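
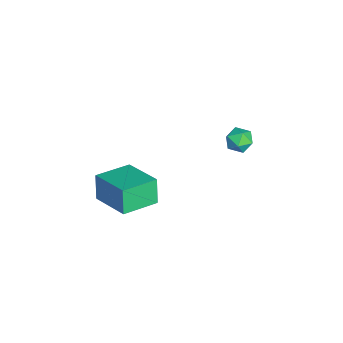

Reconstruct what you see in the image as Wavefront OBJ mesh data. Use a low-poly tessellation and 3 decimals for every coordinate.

v -2.499 2.542 -1.49
v -1.961 2.594 -0.901
v -2.719 1.306 -1.179
v -2.181 1.358 -0.59
v -2.873 1.753 -0.535
v -2.737 2.517 -0.727
v -1.943 1.383 -1.353
v -1.807 2.147 -1.545
v -1.617 1.878 -0.816
v -2.192 2.107 -0.311
v -2.488 1.793 -1.769
v -3.063 2.022 -1.264
v 2.172 -3.257 -0.21
v 1.715 -3.294 1.145
v 3.78 -1.919 0.37
v 3.322 -1.956 1.724
v 3.318 -4.784 0.136
v 2.86 -4.821 1.49
v 4.925 -3.446 0.715
v 4.468 -3.483 2.07
f 1 12 6
f 1 6 2
f 1 2 8
f 1 8 11
f 1 11 12
f 2 6 10
f 6 12 5
f 12 11 3
f 11 8 7
f 8 2 9
f 4 10 5
f 4 5 3
f 4 3 7
f 4 7 9
f 4 9 10
f 5 10 6
f 3 5 12
f 7 3 11
f 9 7 8
f 10 9 2
f 14 16 13
f 17 14 13
f 13 16 15
f 15 17 13
f 14 20 16
f 18 14 17
f 18 20 14
f 16 20 15
f 19 17 15
f 15 20 19
f 19 18 17
f 20 18 19



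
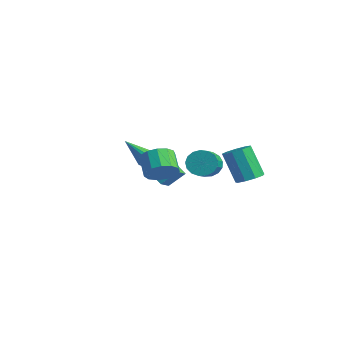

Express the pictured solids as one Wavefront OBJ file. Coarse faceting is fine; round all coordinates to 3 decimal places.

v -3.754 1.37 -1.271
v -3.365 2.093 -0.509
v -4.133 2.114 -1.783
v -3.745 2.837 -1.021
v -2.575 1.483 -1.979
v -2.187 2.206 -1.217
v -2.955 2.227 -2.491
v -2.566 2.95 -1.729
v -1.762 3.616 -0.951
v -1.319 3.575 -1.579
v 0.005 2.223 -0.558
v -0.438 2.264 0.071
v -1.177 3.857 -1.39
v 0.147 2.505 -0.368
v -1.169 4.084 -1.1
v 0.155 2.732 -0.078
v -1.297 4.204 -0.775
v 0.027 2.852 0.246
v -1.531 4.189 -0.491
v -0.207 2.837 0.53
v -1.818 4.043 -0.312
v -0.495 2.691 0.709
v -2.093 3.799 -0.28
v -0.769 2.447 0.742
v -2.291 3.513 -0.401
v -0.967 2.161 0.62
v -2.368 3.251 -0.648
v -1.045 1.899 0.373
v -2.307 3.072 -0.964
v -0.983 1.72 0.057
v -2.12 3.018 -1.278
v -0.796 1.666 -0.256
v -1.852 3.101 -1.516
v -0.528 1.749 -0.495
v -1.563 3.302 -1.625
v -0.239 1.95 -0.603
v 2.391 -2.132 1.945
v 2.902 -1.998 2.546
v 2.059 -1.613 3.176
v 1.549 -1.748 2.575
v 2.892 -1.62 2.301
v 2.049 -1.235 2.931
v 2.723 -1.404 1.943
v 1.88 -1.019 2.573
v 2.448 -1.42 1.586
v 1.606 -1.035 2.216
v 2.156 -1.662 1.343
v 1.313 -1.277 1.972
v 1.938 -2.053 1.291
v 1.096 -1.668 1.92
v 1.864 -2.469 1.446
v 1.022 -2.085 2.076
v 1.958 -2.779 1.76
v 1.115 -2.394 2.39
v 2.189 -2.883 2.133
v 1.346 -2.498 2.763
v 2.484 -2.749 2.446
v 1.642 -2.364 3.076
v 2.75 -2.419 2.6
v 1.908 -2.034 3.23
v -0.496 -0.824 1.282
v -0.004 -0.737 1.427
v -0.704 -1.896 2.638
v -0.149 -0.549 1.554
v -0.386 -0.434 1.608
v -0.653 -0.424 1.575
v -0.878 -0.521 1.463
v -1 -0.7 1.303
v -0.988 -0.912 1.138
v -0.843 -1.1 1.011
v -0.606 -1.215 0.957
v -0.339 -1.225 0.99
v -0.114 -1.127 1.102
v 0.009 -0.949 1.262
v 2.963 2.381 0.426
v 3.562 2.205 0.744
v 2.716 2.084 2.271
v 2.117 2.259 1.954
v 3.506 2.681 0.751
v 2.66 2.559 2.278
v 3.196 3.016 0.606
v 2.35 2.894 2.133
v 2.777 3.054 0.377
v 1.931 2.932 1.904
v 2.445 2.777 0.171
v 1.599 2.655 1.698
v 2.356 2.314 0.085
v 1.51 2.193 1.612
v 2.55 1.883 0.158
v 1.704 1.762 1.685
v 2.938 1.685 0.357
v 2.092 1.563 1.884
v 3.337 1.812 0.589
v 2.491 1.69 2.116
f 2 4 1
f 5 2 1
f 1 4 3
f 3 5 1
f 2 8 4
f 6 2 5
f 6 8 2
f 4 8 3
f 7 5 3
f 3 8 7
f 7 6 5
f 8 6 7
f 10 9 13
f 10 13 11
f 11 13 14
f 11 14 12
f 13 9 15
f 13 15 14
f 14 15 16
f 14 16 12
f 15 9 17
f 15 17 16
f 16 17 18
f 16 18 12
f 17 9 19
f 17 19 18
f 18 19 20
f 18 20 12
f 19 9 21
f 19 21 20
f 20 21 22
f 20 22 12
f 21 9 23
f 21 23 22
f 22 23 24
f 22 24 12
f 23 9 25
f 23 25 24
f 24 25 26
f 24 26 12
f 25 9 27
f 25 27 26
f 26 27 28
f 26 28 12
f 27 9 29
f 27 29 28
f 28 29 30
f 28 30 12
f 29 9 31
f 29 31 30
f 30 31 32
f 30 32 12
f 31 9 33
f 31 33 32
f 32 33 34
f 32 34 12
f 33 9 35
f 33 35 34
f 34 35 36
f 34 36 12
f 35 9 10
f 35 10 36
f 36 10 11
f 36 11 12
f 38 37 41
f 38 41 39
f 39 41 42
f 39 42 40
f 41 37 43
f 41 43 42
f 42 43 44
f 42 44 40
f 43 37 45
f 43 45 44
f 44 45 46
f 44 46 40
f 45 37 47
f 45 47 46
f 46 47 48
f 46 48 40
f 47 37 49
f 47 49 48
f 48 49 50
f 48 50 40
f 49 37 51
f 49 51 50
f 50 51 52
f 50 52 40
f 51 37 53
f 51 53 52
f 52 53 54
f 52 54 40
f 53 37 55
f 53 55 54
f 54 55 56
f 54 56 40
f 55 37 57
f 55 57 56
f 56 57 58
f 56 58 40
f 57 37 59
f 57 59 58
f 58 59 60
f 58 60 40
f 59 37 38
f 59 38 60
f 60 38 39
f 60 39 40
f 62 61 64
f 62 64 63
f 64 61 65
f 64 65 63
f 65 61 66
f 65 66 63
f 66 61 67
f 66 67 63
f 67 61 68
f 67 68 63
f 68 61 69
f 68 69 63
f 69 61 70
f 69 70 63
f 70 61 71
f 70 71 63
f 71 61 72
f 71 72 63
f 72 61 73
f 72 73 63
f 73 61 74
f 73 74 63
f 74 61 62
f 74 62 63
f 76 75 79
f 76 79 77
f 77 79 80
f 77 80 78
f 79 75 81
f 79 81 80
f 80 81 82
f 80 82 78
f 81 75 83
f 81 83 82
f 82 83 84
f 82 84 78
f 83 75 85
f 83 85 84
f 84 85 86
f 84 86 78
f 85 75 87
f 85 87 86
f 86 87 88
f 86 88 78
f 87 75 89
f 87 89 88
f 88 89 90
f 88 90 78
f 89 75 91
f 89 91 90
f 90 91 92
f 90 92 78
f 91 75 93
f 91 93 92
f 92 93 94
f 92 94 78
f 93 75 76
f 93 76 94
f 94 76 77
f 94 77 78



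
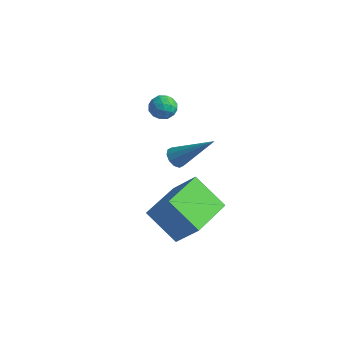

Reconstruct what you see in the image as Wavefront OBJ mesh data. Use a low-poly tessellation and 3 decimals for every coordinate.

v -1.974 1.276 0.725
v -1.523 1.684 0.521
v -1.237 0.636 1.079
v -0.786 1.044 0.875
v -1.163 1.204 1.369
v -1.619 1.599 1.15
v -1.141 0.721 0.45
v -1.597 1.116 0.231
v -1.008 1.34 0.352
v -1.021 1.639 0.919
v -1.739 0.681 0.681
v -1.752 0.98 1.248
v -1.813 1.536 0.592
v -0.947 0.784 1.008
v -1.169 0.878 1.298
v -0.903 1.118 1.178
v -1.869 1.486 0.961
v -1.604 1.726 0.842
v -1.393 1.444 1.34
v -1.156 0.594 0.758
v -0.891 0.834 0.639
v -1.857 1.202 0.422
v -1.591 1.442 0.302
v -1.367 0.876 0.26
v -1.245 1.574 0.373
v -0.812 1.198 0.581
v -1.021 1.008 0.331
v -1.289 1.24 0.202
v -1.253 1.749 0.706
v -0.82 1.373 0.914
v -1.042 1.467 1.204
v -1.309 1.7 1.076
v -0.95 1.547 0.606
v -1.94 0.947 0.686
v -1.507 0.571 0.894
v -1.451 0.62 0.524
v -1.718 0.853 0.396
v -1.948 1.122 1.019
v -1.515 0.746 1.227
v -1.471 1.08 1.398
v -1.739 1.312 1.269
v -1.81 0.773 0.994
v 0.747 -0.571 -0.202
v 1.12 -0.777 -0.501
v 2.193 0.071 1.162
v 1.074 -0.473 -0.595
v 0.903 -0.207 -0.539
v 0.672 -0.08 -0.355
v 0.47 -0.141 -0.112
v 0.374 -0.366 0.096
v 0.42 -0.67 0.19
v 0.591 -0.936 0.134
v 0.822 -1.063 -0.05
v 1.024 -1.002 -0.293
v 2.33 -4.197 -0.36
v 3.307 -4.032 0.779
v 2.008 -2.213 -0.371
v 2.986 -2.048 0.769
v 3.634 -3.992 -1.509
v 4.612 -3.827 -0.369
v 3.313 -2.008 -1.519
v 4.29 -1.843 -0.38
f 1 38 17
f 38 12 41
f 17 41 6
f 38 41 17
f 1 17 13
f 17 6 18
f 13 18 2
f 17 18 13
f 1 13 22
f 13 2 23
f 22 23 8
f 13 23 22
f 1 22 34
f 22 8 37
f 34 37 11
f 22 37 34
f 1 34 38
f 34 11 42
f 38 42 12
f 34 42 38
f 2 18 29
f 18 6 32
f 29 32 10
f 18 32 29
f 6 41 19
f 41 12 40
f 19 40 5
f 41 40 19
f 12 42 39
f 42 11 35
f 39 35 3
f 42 35 39
f 11 37 36
f 37 8 24
f 36 24 7
f 37 24 36
f 8 23 28
f 23 2 25
f 28 25 9
f 23 25 28
f 4 30 16
f 30 10 31
f 16 31 5
f 30 31 16
f 4 16 14
f 16 5 15
f 14 15 3
f 16 15 14
f 4 14 21
f 14 3 20
f 21 20 7
f 14 20 21
f 4 21 26
f 21 7 27
f 26 27 9
f 21 27 26
f 4 26 30
f 26 9 33
f 30 33 10
f 26 33 30
f 5 31 19
f 31 10 32
f 19 32 6
f 31 32 19
f 3 15 39
f 15 5 40
f 39 40 12
f 15 40 39
f 7 20 36
f 20 3 35
f 36 35 11
f 20 35 36
f 9 27 28
f 27 7 24
f 28 24 8
f 27 24 28
f 10 33 29
f 33 9 25
f 29 25 2
f 33 25 29
f 44 43 46
f 44 46 45
f 46 43 47
f 46 47 45
f 47 43 48
f 47 48 45
f 48 43 49
f 48 49 45
f 49 43 50
f 49 50 45
f 50 43 51
f 50 51 45
f 51 43 52
f 51 52 45
f 52 43 53
f 52 53 45
f 53 43 54
f 53 54 45
f 54 43 44
f 54 44 45
f 56 58 55
f 59 56 55
f 55 58 57
f 57 59 55
f 56 62 58
f 60 56 59
f 60 62 56
f 58 62 57
f 61 59 57
f 57 62 61
f 61 60 59
f 62 60 61



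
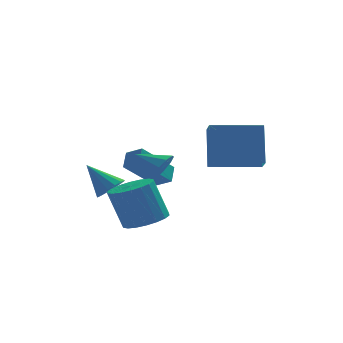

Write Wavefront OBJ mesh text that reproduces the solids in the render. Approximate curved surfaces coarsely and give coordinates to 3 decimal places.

v -2.604 -2.529 -3.943
v -1.949 -3.141 -3.627
v -2.522 -2.863 -1.901
v -3.176 -2.251 -2.217
v -1.744 -2.772 -3.619
v -2.317 -2.493 -1.893
v -1.709 -2.354 -3.675
v -2.282 -2.075 -1.949
v -1.852 -1.971 -3.784
v -2.424 -1.692 -2.058
v -2.143 -1.699 -3.924
v -2.715 -1.42 -2.198
v -2.525 -1.591 -4.069
v -3.098 -1.312 -2.343
v -2.923 -1.669 -4.188
v -3.496 -1.39 -2.462
v -3.258 -1.917 -4.259
v -3.831 -1.639 -2.533
v -3.463 -2.287 -4.267
v -4.036 -2.008 -2.541
v -3.498 -2.705 -4.211
v -4.071 -2.426 -2.485
v -3.356 -3.088 -4.102
v -3.928 -2.809 -2.376
v -3.065 -3.36 -3.962
v -3.637 -3.081 -2.236
v -2.682 -3.468 -3.817
v -3.255 -3.189 -2.091
v -2.284 -3.39 -3.698
v -2.857 -3.111 -1.972
v -2.478 1.254 -2.253
v -2.29 1.93 -1.705
v -3.079 1.724 -2.627
v -2.892 2.4 -2.08
v -1.088 1.96 -3.6
v -0.901 2.636 -3.053
v -1.69 2.43 -3.975
v -1.502 3.106 -3.427
v -3.521 2.442 -4.087
v -3.128 2.092 -3.581
v -4.459 3.058 -2.933
v -2.958 2.427 -3.622
v -2.94 2.766 -3.788
v -3.077 3.018 -4.034
v -3.333 3.116 -4.294
v -3.639 3.033 -4.499
v -3.914 2.791 -4.593
v -4.084 2.456 -4.552
v -4.103 2.117 -4.386
v -3.966 1.865 -4.14
v -3.71 1.767 -3.88
v -3.403 1.851 -3.675
v -1.886 -1.443 -1.649
v -1.48 -1.506 -0.95
v -2.894 -0.877 -1.011
v -1.364 -1.066 -1.158
v -1.447 -0.769 -1.553
v -1.698 -0.731 -1.984
v -2.02 -0.964 -2.287
v -2.292 -1.38 -2.347
v -2.408 -1.821 -2.139
v -2.325 -2.117 -1.744
v -2.075 -2.156 -1.313
v -1.752 -1.923 -1.01
v -0.12 -2.27 -1.119
v -0.025 -1.303 0.537
v -0.091 -1.356 -1.655
v 0.003 -0.388 0.001
v 1.997 -2.372 -1.181
v 2.091 -1.404 0.475
v 2.025 -1.457 -1.717
v 2.12 -0.49 -0.061
f 2 1 5
f 2 5 3
f 3 5 6
f 3 6 4
f 5 1 7
f 5 7 6
f 6 7 8
f 6 8 4
f 7 1 9
f 7 9 8
f 8 9 10
f 8 10 4
f 9 1 11
f 9 11 10
f 10 11 12
f 10 12 4
f 11 1 13
f 11 13 12
f 12 13 14
f 12 14 4
f 13 1 15
f 13 15 14
f 14 15 16
f 14 16 4
f 15 1 17
f 15 17 16
f 16 17 18
f 16 18 4
f 17 1 19
f 17 19 18
f 18 19 20
f 18 20 4
f 19 1 21
f 19 21 20
f 20 21 22
f 20 22 4
f 21 1 23
f 21 23 22
f 22 23 24
f 22 24 4
f 23 1 25
f 23 25 24
f 24 25 26
f 24 26 4
f 25 1 27
f 25 27 26
f 26 27 28
f 26 28 4
f 27 1 29
f 27 29 28
f 28 29 30
f 28 30 4
f 29 1 2
f 29 2 30
f 30 2 3
f 30 3 4
f 32 34 31
f 35 32 31
f 31 34 33
f 33 35 31
f 32 38 34
f 36 32 35
f 36 38 32
f 34 38 33
f 37 35 33
f 33 38 37
f 37 36 35
f 38 36 37
f 40 39 42
f 40 42 41
f 42 39 43
f 42 43 41
f 43 39 44
f 43 44 41
f 44 39 45
f 44 45 41
f 45 39 46
f 45 46 41
f 46 39 47
f 46 47 41
f 47 39 48
f 47 48 41
f 48 39 49
f 48 49 41
f 49 39 50
f 49 50 41
f 50 39 51
f 50 51 41
f 51 39 52
f 51 52 41
f 52 39 40
f 52 40 41
f 54 53 56
f 54 56 55
f 56 53 57
f 56 57 55
f 57 53 58
f 57 58 55
f 58 53 59
f 58 59 55
f 59 53 60
f 59 60 55
f 60 53 61
f 60 61 55
f 61 53 62
f 61 62 55
f 62 53 63
f 62 63 55
f 63 53 64
f 63 64 55
f 64 53 54
f 64 54 55
f 66 68 65
f 69 66 65
f 65 68 67
f 67 69 65
f 66 72 68
f 70 66 69
f 70 72 66
f 68 72 67
f 71 69 67
f 67 72 71
f 71 70 69
f 72 70 71



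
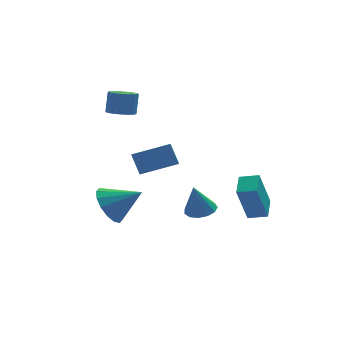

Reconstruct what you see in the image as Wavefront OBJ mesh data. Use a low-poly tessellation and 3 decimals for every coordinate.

v -2.28 -0.482 -2.686
v -1.732 -0.636 -3.58
v -0.92 -0.938 -1.774
v -1.645 -0.11 -3.448
v -1.728 0.315 -3.112
v -1.959 0.527 -2.662
v -2.276 0.469 -2.218
v -2.594 0.155 -1.9
v -2.828 -0.329 -1.792
v -2.916 -0.854 -1.924
v -2.833 -1.28 -2.26
v -2.602 -1.492 -2.71
v -2.285 -1.434 -3.154
v -1.967 -1.12 -3.472
v -1.17 2.054 1.695
v -0.504 1.888 1.628
v -0.304 2.26 2.698
v -0.97 2.426 2.765
v -0.553 2.291 1.497
v -0.353 2.663 2.567
v -0.838 2.603 1.442
v -0.638 2.975 2.512
v -1.25 2.706 1.483
v -1.05 3.078 2.553
v -1.631 2.559 1.606
v -1.431 2.931 2.675
v -1.836 2.22 1.762
v -1.636 2.592 2.832
v -1.787 1.817 1.893
v -1.587 2.189 2.963
v -1.502 1.505 1.948
v -1.302 1.877 3.018
v -1.09 1.402 1.907
v -0.89 1.774 2.977
v -0.709 1.549 1.785
v -0.509 1.921 2.854
v -1.227 -1.895 -0.067
v -1.454 -1.293 0.862
v -1.041 -1.222 -0.457
v -1.268 -0.62 0.472
v 0.448 -2.06 0.448
v 0.221 -1.458 1.377
v 0.634 -1.387 0.058
v 0.407 -0.785 0.987
v 2.06 0.275 -4.013
v 2.539 0.862 -3.873
v 1.7 0.205 -2.487
v 2.151 1.038 -3.957
v 1.735 0.972 -4.058
v 1.421 0.684 -4.145
v 1.311 0.267 -4.19
v 1.438 -0.147 -4.18
v 1.763 -0.428 -4.116
v 2.182 -0.485 -4.019
v 2.563 -0.301 -3.921
v 2.784 0.066 -3.852
v 2.775 0.499 -3.834
v 3.102 -3.633 -2.421
v 2.505 -3.905 -0.574
v 3.519 -2.568 -2.13
v 2.922 -2.84 -0.283
v 3.898 -4 -2.217
v 3.301 -4.272 -0.37
v 4.315 -2.935 -1.926
v 3.718 -3.207 -0.079
f 2 1 4
f 2 4 3
f 4 1 5
f 4 5 3
f 5 1 6
f 5 6 3
f 6 1 7
f 6 7 3
f 7 1 8
f 7 8 3
f 8 1 9
f 8 9 3
f 9 1 10
f 9 10 3
f 10 1 11
f 10 11 3
f 11 1 12
f 11 12 3
f 12 1 13
f 12 13 3
f 13 1 14
f 13 14 3
f 14 1 2
f 14 2 3
f 16 15 19
f 16 19 17
f 17 19 20
f 17 20 18
f 19 15 21
f 19 21 20
f 20 21 22
f 20 22 18
f 21 15 23
f 21 23 22
f 22 23 24
f 22 24 18
f 23 15 25
f 23 25 24
f 24 25 26
f 24 26 18
f 25 15 27
f 25 27 26
f 26 27 28
f 26 28 18
f 27 15 29
f 27 29 28
f 28 29 30
f 28 30 18
f 29 15 31
f 29 31 30
f 30 31 32
f 30 32 18
f 31 15 33
f 31 33 32
f 32 33 34
f 32 34 18
f 33 15 35
f 33 35 34
f 34 35 36
f 34 36 18
f 35 15 16
f 35 16 36
f 36 16 17
f 36 17 18
f 38 40 37
f 41 38 37
f 37 40 39
f 39 41 37
f 38 44 40
f 42 38 41
f 42 44 38
f 40 44 39
f 43 41 39
f 39 44 43
f 43 42 41
f 44 42 43
f 46 45 48
f 46 48 47
f 48 45 49
f 48 49 47
f 49 45 50
f 49 50 47
f 50 45 51
f 50 51 47
f 51 45 52
f 51 52 47
f 52 45 53
f 52 53 47
f 53 45 54
f 53 54 47
f 54 45 55
f 54 55 47
f 55 45 56
f 55 56 47
f 56 45 57
f 56 57 47
f 57 45 46
f 57 46 47
f 59 61 58
f 62 59 58
f 58 61 60
f 60 62 58
f 59 65 61
f 63 59 62
f 63 65 59
f 61 65 60
f 64 62 60
f 60 65 64
f 64 63 62
f 65 63 64



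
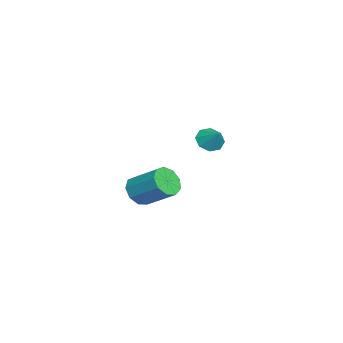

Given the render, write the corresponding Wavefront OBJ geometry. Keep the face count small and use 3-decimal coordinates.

v -3.279 0.396 -2.303
v -2.605 -0.151 -2.576
v -2.501 0.944 -1.477
v -2.632 0.441 -2.942
v -3.038 1.007 -2.934
v -3.586 1.215 -2.556
v -3.953 0.944 -2.031
v -3.926 0.352 -1.665
v -3.52 -0.214 -1.672
v -2.973 -0.422 -2.05
v 3.576 -2.708 -3.361
v 4.203 -3.354 -2.882
v 4.97 -1.719 -1.679
v 4.344 -1.072 -2.159
v 4.519 -3.088 -3.445
v 5.286 -1.453 -2.242
v 4.394 -2.645 -3.968
v 5.161 -1.01 -2.766
v 3.886 -2.23 -4.208
v 4.653 -0.595 -3.005
v 3.233 -2.039 -4.051
v 4.001 -0.404 -2.849
v 2.741 -2.161 -3.572
v 3.509 -0.526 -2.369
v 2.64 -2.538 -2.994
v 3.407 -0.903 -1.791
v 2.977 -2.995 -2.588
v 3.744 -1.36 -1.385
v 3.594 -3.317 -2.544
v 4.361 -1.682 -1.341
f 2 1 4
f 2 4 3
f 4 1 5
f 4 5 3
f 5 1 6
f 5 6 3
f 6 1 7
f 6 7 3
f 7 1 8
f 7 8 3
f 8 1 9
f 8 9 3
f 9 1 10
f 9 10 3
f 10 1 2
f 10 2 3
f 12 11 15
f 12 15 13
f 13 15 16
f 13 16 14
f 15 11 17
f 15 17 16
f 16 17 18
f 16 18 14
f 17 11 19
f 17 19 18
f 18 19 20
f 18 20 14
f 19 11 21
f 19 21 20
f 20 21 22
f 20 22 14
f 21 11 23
f 21 23 22
f 22 23 24
f 22 24 14
f 23 11 25
f 23 25 24
f 24 25 26
f 24 26 14
f 25 11 27
f 25 27 26
f 26 27 28
f 26 28 14
f 27 11 29
f 27 29 28
f 28 29 30
f 28 30 14
f 29 11 12
f 29 12 30
f 30 12 13
f 30 13 14



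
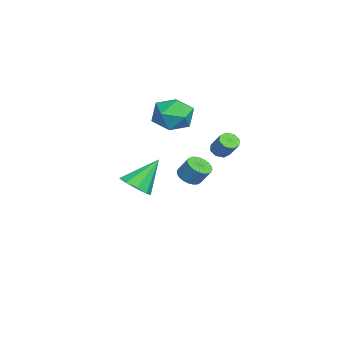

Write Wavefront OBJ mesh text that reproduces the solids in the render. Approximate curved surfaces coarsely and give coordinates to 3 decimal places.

v -2.307 0.774 2.867
v -1.566 0.585 3.776
v -3.374 -0.725 3.424
v -2.633 -0.914 4.333
v -3.329 0.049 4.324
v -2.67 0.975 3.98
v -2.27 -1.115 3.22
v -1.611 -0.189 2.876
v -1.544 -0.583 3.995
v -2.198 0.137 4.677
v -2.742 -0.277 2.523
v -3.396 0.443 3.205
v -2.661 -2.001 -1.526
v -1.939 -1.362 -1.698
v -3.319 -0.819 0.106
v -2.486 -1.188 -2.045
v -3.115 -1.396 -2.148
v -3.532 -1.886 -1.96
v -3.541 -2.431 -1.569
v -3.138 -2.774 -1.158
v -2.512 -2.756 -0.919
v -1.956 -2.385 -0.964
v -1.73 -1.834 -1.272
v -1.477 2.327 1.641
v -1.015 2.113 1.41
v -0.34 2.579 2.327
v -0.803 2.793 2.559
v -1.1 2.51 1.271
v -0.425 2.975 2.188
v -1.406 2.799 1.349
v -0.731 3.265 2.266
v -1.754 2.812 1.599
v -1.079 3.278 2.516
v -1.94 2.541 1.873
v -1.265 3.007 2.79
v -1.855 2.145 2.012
v -1.18 2.61 2.929
v -1.549 1.855 1.934
v -0.874 2.321 2.851
v -1.201 1.842 1.684
v -0.526 2.308 2.601
v 3.659 1.026 2.054
v 4.17 0.618 2.141
v 4.432 1.125 2.974
v 3.921 1.534 2.886
v 4.277 0.802 1.996
v 4.539 1.309 2.828
v 4.289 1.02 1.859
v 4.552 1.527 2.692
v 4.206 1.239 1.752
v 4.469 1.746 2.585
v 4.039 1.425 1.691
v 4.302 1.932 2.524
v 3.815 1.551 1.685
v 4.077 2.058 2.518
v 3.566 1.597 1.735
v 3.829 2.104 2.568
v 3.332 1.556 1.834
v 3.595 2.063 2.667
v 3.148 1.435 1.966
v 3.41 1.942 2.799
v 3.041 1.251 2.112
v 3.303 1.758 2.944
v 3.028 1.033 2.248
v 3.291 1.54 3.081
v 3.111 0.814 2.355
v 3.374 1.321 3.188
v 3.278 0.628 2.416
v 3.541 1.135 3.249
v 3.503 0.502 2.422
v 3.765 1.009 3.255
v 3.751 0.456 2.372
v 4.014 0.963 3.205
v 3.985 0.497 2.273
v 4.248 1.004 3.106
f 1 12 6
f 1 6 2
f 1 2 8
f 1 8 11
f 1 11 12
f 2 6 10
f 6 12 5
f 12 11 3
f 11 8 7
f 8 2 9
f 4 10 5
f 4 5 3
f 4 3 7
f 4 7 9
f 4 9 10
f 5 10 6
f 3 5 12
f 7 3 11
f 9 7 8
f 10 9 2
f 14 13 16
f 14 16 15
f 16 13 17
f 16 17 15
f 17 13 18
f 17 18 15
f 18 13 19
f 18 19 15
f 19 13 20
f 19 20 15
f 20 13 21
f 20 21 15
f 21 13 22
f 21 22 15
f 22 13 23
f 22 23 15
f 23 13 14
f 23 14 15
f 25 24 28
f 25 28 26
f 26 28 29
f 26 29 27
f 28 24 30
f 28 30 29
f 29 30 31
f 29 31 27
f 30 24 32
f 30 32 31
f 31 32 33
f 31 33 27
f 32 24 34
f 32 34 33
f 33 34 35
f 33 35 27
f 34 24 36
f 34 36 35
f 35 36 37
f 35 37 27
f 36 24 38
f 36 38 37
f 37 38 39
f 37 39 27
f 38 24 40
f 38 40 39
f 39 40 41
f 39 41 27
f 40 24 25
f 40 25 41
f 41 25 26
f 41 26 27
f 43 42 46
f 43 46 44
f 44 46 47
f 44 47 45
f 46 42 48
f 46 48 47
f 47 48 49
f 47 49 45
f 48 42 50
f 48 50 49
f 49 50 51
f 49 51 45
f 50 42 52
f 50 52 51
f 51 52 53
f 51 53 45
f 52 42 54
f 52 54 53
f 53 54 55
f 53 55 45
f 54 42 56
f 54 56 55
f 55 56 57
f 55 57 45
f 56 42 58
f 56 58 57
f 57 58 59
f 57 59 45
f 58 42 60
f 58 60 59
f 59 60 61
f 59 61 45
f 60 42 62
f 60 62 61
f 61 62 63
f 61 63 45
f 62 42 64
f 62 64 63
f 63 64 65
f 63 65 45
f 64 42 66
f 64 66 65
f 65 66 67
f 65 67 45
f 66 42 68
f 66 68 67
f 67 68 69
f 67 69 45
f 68 42 70
f 68 70 69
f 69 70 71
f 69 71 45
f 70 42 72
f 70 72 71
f 71 72 73
f 71 73 45
f 72 42 74
f 72 74 73
f 73 74 75
f 73 75 45
f 74 42 43
f 74 43 75
f 75 43 44
f 75 44 45



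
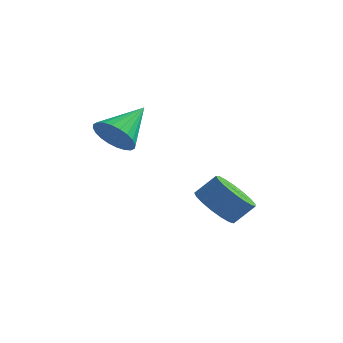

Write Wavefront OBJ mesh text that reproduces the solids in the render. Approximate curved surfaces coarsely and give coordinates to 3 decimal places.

v -0.725 -0.072 0.915
v 0.132 -0.496 1.296
v -0.355 1.672 2.025
v 0.274 -0.316 0.966
v 0.264 -0.099 0.628
v 0.103 0.123 0.334
v -0.184 0.315 0.128
v -0.553 0.448 0.042
v -0.949 0.502 0.089
v -1.31 0.469 0.261
v -1.582 0.353 0.533
v -1.724 0.173 0.863
v -1.714 -0.045 1.201
v -1.553 -0.266 1.495
v -1.266 -0.458 1.701
v -0.897 -0.591 1.787
v -0.501 -0.645 1.74
v -0.14 -0.612 1.568
v 3.321 0.767 -2.503
v 4.212 0.292 -2.913
v 4.891 0.819 -2.047
v 3.999 1.293 -1.637
v 4.184 0.747 -3.168
v 4.863 1.274 -2.302
v 3.958 1.206 -3.27
v 4.637 1.733 -2.404
v 3.586 1.564 -3.197
v 4.265 2.091 -2.331
v 3.153 1.74 -2.964
v 3.832 2.267 -2.098
v 2.759 1.693 -2.626
v 3.438 2.22 -1.76
v 2.493 1.433 -2.26
v 3.172 1.96 -1.394
v 2.417 1.021 -1.949
v 3.096 1.548 -1.083
v 2.548 0.551 -1.765
v 3.226 1.077 -0.9
v 2.855 0.13 -1.751
v 3.534 0.657 -0.885
v 3.27 -0.145 -1.908
v 3.949 0.381 -1.042
v 3.696 -0.212 -2.202
v 4.375 0.315 -1.336
v 4.036 -0.054 -2.565
v 4.715 0.473 -1.699
f 2 1 4
f 2 4 3
f 4 1 5
f 4 5 3
f 5 1 6
f 5 6 3
f 6 1 7
f 6 7 3
f 7 1 8
f 7 8 3
f 8 1 9
f 8 9 3
f 9 1 10
f 9 10 3
f 10 1 11
f 10 11 3
f 11 1 12
f 11 12 3
f 12 1 13
f 12 13 3
f 13 1 14
f 13 14 3
f 14 1 15
f 14 15 3
f 15 1 16
f 15 16 3
f 16 1 17
f 16 17 3
f 17 1 18
f 17 18 3
f 18 1 2
f 18 2 3
f 20 19 23
f 20 23 21
f 21 23 24
f 21 24 22
f 23 19 25
f 23 25 24
f 24 25 26
f 24 26 22
f 25 19 27
f 25 27 26
f 26 27 28
f 26 28 22
f 27 19 29
f 27 29 28
f 28 29 30
f 28 30 22
f 29 19 31
f 29 31 30
f 30 31 32
f 30 32 22
f 31 19 33
f 31 33 32
f 32 33 34
f 32 34 22
f 33 19 35
f 33 35 34
f 34 35 36
f 34 36 22
f 35 19 37
f 35 37 36
f 36 37 38
f 36 38 22
f 37 19 39
f 37 39 38
f 38 39 40
f 38 40 22
f 39 19 41
f 39 41 40
f 40 41 42
f 40 42 22
f 41 19 43
f 41 43 42
f 42 43 44
f 42 44 22
f 43 19 45
f 43 45 44
f 44 45 46
f 44 46 22
f 45 19 20
f 45 20 46
f 46 20 21
f 46 21 22



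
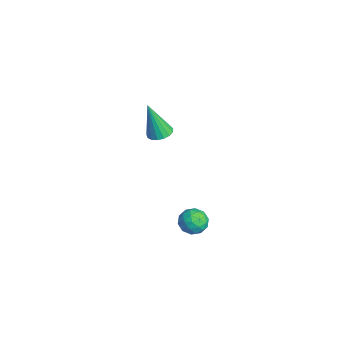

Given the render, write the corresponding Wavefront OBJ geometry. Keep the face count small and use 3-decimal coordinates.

v 3.713 -3.003 -0.909
v 4.15 -3.211 -1.519
v 2.83 -3.829 -1.261
v 3.267 -4.037 -1.871
v 3.493 -4.22 -1.149
v 4.039 -3.71 -0.932
v 2.941 -3.33 -1.848
v 3.487 -2.82 -1.631
v 3.673 -3.413 -2.099
v 4.014 -3.963 -1.667
v 2.966 -3.077 -1.113
v 3.307 -3.627 -0.681
v 4.009 -3.035 -1.183
v 2.971 -4.005 -1.597
v 3.104 -4.113 -1.173
v 3.361 -4.235 -1.531
v 3.944 -3.328 -0.838
v 4.201 -3.45 -1.196
v 3.815 -4.043 -0.979
v 2.779 -3.59 -1.584
v 3.036 -3.712 -1.942
v 3.619 -2.805 -1.249
v 3.876 -2.927 -1.607
v 3.165 -2.997 -1.801
v 3.985 -3.276 -1.883
v 3.466 -3.761 -2.089
v 3.274 -3.346 -2.076
v 3.595 -3.046 -1.948
v 4.186 -3.599 -1.629
v 3.667 -4.084 -1.835
v 3.8 -4.192 -1.411
v 4.121 -3.892 -1.284
v 3.905 -3.718 -1.97
v 3.313 -2.956 -0.945
v 2.794 -3.441 -1.151
v 2.859 -3.148 -1.496
v 3.18 -2.848 -1.369
v 3.514 -3.279 -0.691
v 2.995 -3.764 -0.897
v 3.385 -3.994 -0.832
v 3.706 -3.694 -0.704
v 3.075 -3.322 -0.81
v -3.22 -3.51 -0.226
v -2.576 -3.786 -0.24
v -3.42 -4.09 1.846
v -2.525 -3.469 -0.147
v -2.633 -3.161 -0.071
v -2.876 -2.933 -0.031
v -3.197 -2.837 -0.035
v -3.523 -2.896 -0.083
v -3.78 -3.095 -0.164
v -3.908 -3.39 -0.259
v -3.879 -3.712 -0.346
v -3.699 -3.988 -0.406
v -3.408 -4.155 -0.424
v -3.075 -4.174 -0.397
v -2.775 -4.041 -0.331
f 1 38 17
f 38 12 41
f 17 41 6
f 38 41 17
f 1 17 13
f 17 6 18
f 13 18 2
f 17 18 13
f 1 13 22
f 13 2 23
f 22 23 8
f 13 23 22
f 1 22 34
f 22 8 37
f 34 37 11
f 22 37 34
f 1 34 38
f 34 11 42
f 38 42 12
f 34 42 38
f 2 18 29
f 18 6 32
f 29 32 10
f 18 32 29
f 6 41 19
f 41 12 40
f 19 40 5
f 41 40 19
f 12 42 39
f 42 11 35
f 39 35 3
f 42 35 39
f 11 37 36
f 37 8 24
f 36 24 7
f 37 24 36
f 8 23 28
f 23 2 25
f 28 25 9
f 23 25 28
f 4 30 16
f 30 10 31
f 16 31 5
f 30 31 16
f 4 16 14
f 16 5 15
f 14 15 3
f 16 15 14
f 4 14 21
f 14 3 20
f 21 20 7
f 14 20 21
f 4 21 26
f 21 7 27
f 26 27 9
f 21 27 26
f 4 26 30
f 26 9 33
f 30 33 10
f 26 33 30
f 5 31 19
f 31 10 32
f 19 32 6
f 31 32 19
f 3 15 39
f 15 5 40
f 39 40 12
f 15 40 39
f 7 20 36
f 20 3 35
f 36 35 11
f 20 35 36
f 9 27 28
f 27 7 24
f 28 24 8
f 27 24 28
f 10 33 29
f 33 9 25
f 29 25 2
f 33 25 29
f 44 43 46
f 44 46 45
f 46 43 47
f 46 47 45
f 47 43 48
f 47 48 45
f 48 43 49
f 48 49 45
f 49 43 50
f 49 50 45
f 50 43 51
f 50 51 45
f 51 43 52
f 51 52 45
f 52 43 53
f 52 53 45
f 53 43 54
f 53 54 45
f 54 43 55
f 54 55 45
f 55 43 56
f 55 56 45
f 56 43 57
f 56 57 45
f 57 43 44
f 57 44 45



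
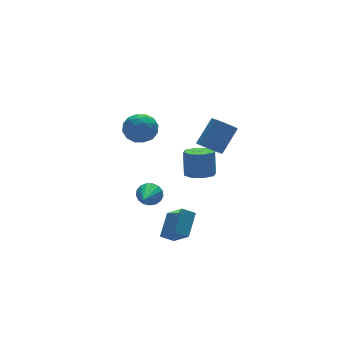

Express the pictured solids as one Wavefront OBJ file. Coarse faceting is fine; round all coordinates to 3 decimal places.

v -3.09 0.368 -5.039
v -2.926 -0.812 -4.017
v -3.729 0.63 -4.634
v -3.564 -0.55 -3.612
v -2.176 1.25 -4.168
v -2.011 0.07 -3.146
v -2.814 1.512 -3.763
v -2.65 0.332 -2.741
v -2.267 4.295 -4.223
v -1.78 4.194 -3.703
v -3.393 2.925 -3.437
v -1.988 4.438 -3.575
v -2.26 4.649 -3.596
v -2.533 4.779 -3.76
v -2.746 4.798 -4.031
v -2.849 4.702 -4.346
v -2.818 4.513 -4.632
v -2.662 4.274 -4.825
v -2.415 4.04 -4.88
v -2.135 3.865 -4.784
v -1.884 3.788 -4.56
v -1.722 3.827 -4.259
v -1.684 3.974 -3.949
v -0.951 0.58 0.985
v -0.4 0.552 0.507
v 0.703 0.931 1.758
v 0.151 0.96 2.235
v -0.516 0.911 0.501
v 0.586 1.291 1.751
v -0.749 1.182 0.624
v 0.353 1.561 1.875
v -1.036 1.291 0.844
v 0.066 1.671 2.094
v -1.301 1.211 1.101
v -0.198 1.59 2.352
v -1.471 0.961 1.328
v -0.369 1.34 2.578
v -1.503 0.609 1.462
v -0.4 0.988 2.713
v -1.386 0.249 1.469
v -0.284 0.629 2.719
v -1.153 -0.021 1.345
v -0.051 0.358 2.596
v -0.866 -0.131 1.126
v 0.236 0.249 2.376
v -0.602 -0.05 0.868
v 0.501 0.329 2.119
v -0.431 0.2 0.642
v 0.671 0.579 1.892
v -4.595 2.347 1.918
v -4.033 3.07 2.158
v -3.767 1.41 2.802
v -3.205 2.133 3.042
v -4.1 2.108 3.347
v -4.612 2.687 2.802
v -3.188 1.793 2.158
v -3.7 2.372 1.613
v -3.164 2.727 2.306
v -3.727 2.922 3.041
v -4.073 1.558 1.919
v -4.636 1.753 2.654
v -4.387 2.791 1.961
v -3.413 1.689 2.999
v -3.939 1.675 3.179
v -3.609 2.099 3.32
v -4.727 2.566 2.339
v -4.397 2.99 2.48
v -4.436 2.425 3.179
v -3.403 1.49 2.48
v -3.073 1.914 2.621
v -4.191 2.381 1.64
v -3.861 2.805 1.781
v -3.364 2.055 1.781
v -3.546 3.014 2.189
v -3.059 2.464 2.708
v -3.049 2.264 2.189
v -3.35 2.604 1.868
v -3.877 3.129 2.621
v -3.39 2.578 3.14
v -3.916 2.563 3.32
v -4.217 2.904 2.999
v -3.366 2.927 2.708
v -4.41 1.902 1.82
v -3.923 1.351 2.339
v -3.583 1.576 1.961
v -3.884 1.917 1.64
v -4.741 2.016 2.252
v -4.254 1.466 2.771
v -4.45 1.876 3.092
v -4.751 2.216 2.771
v -4.434 1.553 2.252
v -1.264 0.933 -1.029
v -0.558 1.276 -1.226
v -0.369 1.69 0.172
v -1.076 1.347 0.369
v -1.035 1.668 -1.278
v -0.846 2.083 0.12
v -1.646 1.63 -1.184
v -1.458 2.045 0.213
v -2.034 1.183 -0.999
v -1.845 1.598 0.398
v -1.971 0.59 -0.832
v -1.782 1.004 0.566
v -1.494 0.197 -0.78
v -1.305 0.612 0.618
v -0.882 0.235 -0.873
v -0.694 0.65 0.524
v -0.495 0.682 -1.058
v -0.306 1.097 0.339
f 2 4 1
f 5 2 1
f 1 4 3
f 3 5 1
f 2 8 4
f 6 2 5
f 6 8 2
f 4 8 3
f 7 5 3
f 3 8 7
f 7 6 5
f 8 6 7
f 10 9 12
f 10 12 11
f 12 9 13
f 12 13 11
f 13 9 14
f 13 14 11
f 14 9 15
f 14 15 11
f 15 9 16
f 15 16 11
f 16 9 17
f 16 17 11
f 17 9 18
f 17 18 11
f 18 9 19
f 18 19 11
f 19 9 20
f 19 20 11
f 20 9 21
f 20 21 11
f 21 9 22
f 21 22 11
f 22 9 23
f 22 23 11
f 23 9 10
f 23 10 11
f 25 24 28
f 25 28 26
f 26 28 29
f 26 29 27
f 28 24 30
f 28 30 29
f 29 30 31
f 29 31 27
f 30 24 32
f 30 32 31
f 31 32 33
f 31 33 27
f 32 24 34
f 32 34 33
f 33 34 35
f 33 35 27
f 34 24 36
f 34 36 35
f 35 36 37
f 35 37 27
f 36 24 38
f 36 38 37
f 37 38 39
f 37 39 27
f 38 24 40
f 38 40 39
f 39 40 41
f 39 41 27
f 40 24 42
f 40 42 41
f 41 42 43
f 41 43 27
f 42 24 44
f 42 44 43
f 43 44 45
f 43 45 27
f 44 24 46
f 44 46 45
f 45 46 47
f 45 47 27
f 46 24 48
f 46 48 47
f 47 48 49
f 47 49 27
f 48 24 25
f 48 25 49
f 49 25 26
f 49 26 27
f 50 87 66
f 87 61 90
f 66 90 55
f 87 90 66
f 50 66 62
f 66 55 67
f 62 67 51
f 66 67 62
f 50 62 71
f 62 51 72
f 71 72 57
f 62 72 71
f 50 71 83
f 71 57 86
f 83 86 60
f 71 86 83
f 50 83 87
f 83 60 91
f 87 91 61
f 83 91 87
f 51 67 78
f 67 55 81
f 78 81 59
f 67 81 78
f 55 90 68
f 90 61 89
f 68 89 54
f 90 89 68
f 61 91 88
f 91 60 84
f 88 84 52
f 91 84 88
f 60 86 85
f 86 57 73
f 85 73 56
f 86 73 85
f 57 72 77
f 72 51 74
f 77 74 58
f 72 74 77
f 53 79 65
f 79 59 80
f 65 80 54
f 79 80 65
f 53 65 63
f 65 54 64
f 63 64 52
f 65 64 63
f 53 63 70
f 63 52 69
f 70 69 56
f 63 69 70
f 53 70 75
f 70 56 76
f 75 76 58
f 70 76 75
f 53 75 79
f 75 58 82
f 79 82 59
f 75 82 79
f 54 80 68
f 80 59 81
f 68 81 55
f 80 81 68
f 52 64 88
f 64 54 89
f 88 89 61
f 64 89 88
f 56 69 85
f 69 52 84
f 85 84 60
f 69 84 85
f 58 76 77
f 76 56 73
f 77 73 57
f 76 73 77
f 59 82 78
f 82 58 74
f 78 74 51
f 82 74 78
f 93 92 96
f 93 96 94
f 94 96 97
f 94 97 95
f 96 92 98
f 96 98 97
f 97 98 99
f 97 99 95
f 98 92 100
f 98 100 99
f 99 100 101
f 99 101 95
f 100 92 102
f 100 102 101
f 101 102 103
f 101 103 95
f 102 92 104
f 102 104 103
f 103 104 105
f 103 105 95
f 104 92 106
f 104 106 105
f 105 106 107
f 105 107 95
f 106 92 108
f 106 108 107
f 107 108 109
f 107 109 95
f 108 92 93
f 108 93 109
f 109 93 94
f 109 94 95



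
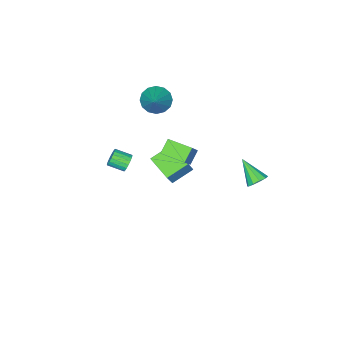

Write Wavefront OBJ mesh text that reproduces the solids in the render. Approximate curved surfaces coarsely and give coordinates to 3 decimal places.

v -0.803 -1.45 -0.47
v -1.616 -1.674 0.221
v -1.368 0.036 -0.652
v -2.18 -0.188 0.039
v 0.18 -0.912 0.861
v -0.632 -1.136 1.552
v -0.384 0.574 0.679
v -1.197 0.35 1.37
v -2.881 4.192 -0.23
v -2.629 4.618 0.28
v -2.919 2.828 0.93
v -3.067 4.639 0.29
v -3.434 4.489 0.101
v -3.59 4.226 -0.213
v -3.474 3.949 -0.534
v -3.132 3.766 -0.739
v -2.694 3.745 -0.749
v -2.327 3.895 -0.561
v -2.172 4.158 -0.246
v -2.287 4.434 0.075
v -1.641 -1.843 -4.183
v -1.881 -3.605 -3.71
v -3.039 -1.464 -3.481
v -3.279 -3.226 -3.007
v -0.981 -1.614 -2.993
v -1.221 -3.376 -2.519
v -2.379 -1.235 -2.29
v -2.619 -2.997 -1.817
v -2.779 -4.514 1.576
v -1.956 -4.899 1.135
v -1.541 -3.406 2.924
v -2.059 -4.46 0.87
v -2.355 -4.036 0.794
v -2.765 -3.74 0.927
v -3.178 -3.651 1.234
v -3.485 -3.794 1.632
v -3.603 -4.129 2.016
v -3.5 -4.568 2.281
v -3.204 -4.992 2.358
v -2.794 -5.288 2.225
v -2.38 -5.376 1.917
v -2.073 -5.234 1.519
v 1.329 -2.522 -0.54
v 1.667 -2.528 -1.06
v 2.268 -3.384 -0.66
v 1.931 -3.378 -0.14
v 1.806 -2.354 -0.898
v 2.408 -3.21 -0.498
v 1.852 -2.213 -0.666
v 2.454 -3.069 -0.265
v 1.793 -2.134 -0.408
v 2.395 -2.989 -0.007
v 1.643 -2.131 -0.176
v 2.245 -2.986 0.224
v 1.431 -2.206 -0.017
v 2.033 -3.061 0.384
v 1.198 -2.343 0.039
v 1.8 -3.199 0.439
v 0.992 -2.516 -0.02
v 1.593 -3.372 0.38
v 0.852 -2.69 -0.182
v 1.454 -3.546 0.218
v 0.806 -2.831 -0.415
v 1.408 -3.687 -0.014
v 0.865 -2.911 -0.673
v 1.467 -3.766 -0.272
v 1.015 -2.914 -0.904
v 1.617 -3.769 -0.504
v 1.227 -2.839 -1.064
v 1.829 -3.694 -0.663
v 1.46 -2.701 -1.119
v 2.062 -3.557 -0.719
f 2 4 1
f 5 2 1
f 1 4 3
f 3 5 1
f 2 8 4
f 6 2 5
f 6 8 2
f 4 8 3
f 7 5 3
f 3 8 7
f 7 6 5
f 8 6 7
f 10 9 12
f 10 12 11
f 12 9 13
f 12 13 11
f 13 9 14
f 13 14 11
f 14 9 15
f 14 15 11
f 15 9 16
f 15 16 11
f 16 9 17
f 16 17 11
f 17 9 18
f 17 18 11
f 18 9 19
f 18 19 11
f 19 9 20
f 19 20 11
f 20 9 10
f 20 10 11
f 22 24 21
f 25 22 21
f 21 24 23
f 23 25 21
f 22 28 24
f 26 22 25
f 26 28 22
f 24 28 23
f 27 25 23
f 23 28 27
f 27 26 25
f 28 26 27
f 30 29 32
f 30 32 31
f 32 29 33
f 32 33 31
f 33 29 34
f 33 34 31
f 34 29 35
f 34 35 31
f 35 29 36
f 35 36 31
f 36 29 37
f 36 37 31
f 37 29 38
f 37 38 31
f 38 29 39
f 38 39 31
f 39 29 40
f 39 40 31
f 40 29 41
f 40 41 31
f 41 29 42
f 41 42 31
f 42 29 30
f 42 30 31
f 44 43 47
f 44 47 45
f 45 47 48
f 45 48 46
f 47 43 49
f 47 49 48
f 48 49 50
f 48 50 46
f 49 43 51
f 49 51 50
f 50 51 52
f 50 52 46
f 51 43 53
f 51 53 52
f 52 53 54
f 52 54 46
f 53 43 55
f 53 55 54
f 54 55 56
f 54 56 46
f 55 43 57
f 55 57 56
f 56 57 58
f 56 58 46
f 57 43 59
f 57 59 58
f 58 59 60
f 58 60 46
f 59 43 61
f 59 61 60
f 60 61 62
f 60 62 46
f 61 43 63
f 61 63 62
f 62 63 64
f 62 64 46
f 63 43 65
f 63 65 64
f 64 65 66
f 64 66 46
f 65 43 67
f 65 67 66
f 66 67 68
f 66 68 46
f 67 43 69
f 67 69 68
f 68 69 70
f 68 70 46
f 69 43 71
f 69 71 70
f 70 71 72
f 70 72 46
f 71 43 44
f 71 44 72
f 72 44 45
f 72 45 46



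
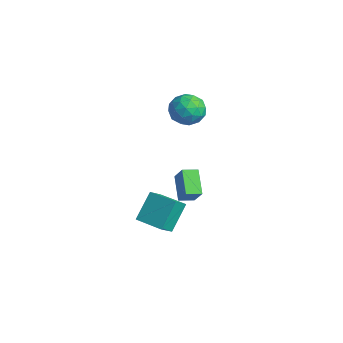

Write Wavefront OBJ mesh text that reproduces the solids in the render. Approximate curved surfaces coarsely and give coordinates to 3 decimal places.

v 0.148 1.639 -2.211
v -1.193 2.089 -1.181
v 0.324 2.567 -2.386
v -1.017 3.016 -1.356
v 0.997 1.684 -1.124
v -0.344 2.133 -0.094
v 1.173 2.611 -1.299
v -0.168 3.061 -0.269
v -3.406 3.696 3.102
v -2.675 4.523 3.446
v -2.025 2.437 3.194
v -1.294 3.264 3.538
v -2.143 2.914 4.24
v -2.997 3.692 4.184
v -1.703 3.268 2.456
v -2.557 4.046 2.4
v -1.623 4.259 3.047
v -1.894 4.04 4.15
v -2.806 2.92 2.49
v -3.077 2.701 3.593
v -3.162 4.22 3.266
v -1.538 2.74 3.374
v -2.037 2.534 3.787
v -1.607 3.021 3.989
v -3.351 3.732 3.7
v -2.921 4.218 3.902
v -2.608 3.272 4.369
v -1.779 2.742 2.738
v -1.349 3.228 2.94
v -3.093 3.939 2.651
v -2.663 4.426 2.853
v -2.092 3.688 2.271
v -2.114 4.551 3.234
v -1.301 3.811 3.287
v -1.542 3.813 2.652
v -2.044 4.27 2.619
v -2.273 4.422 3.882
v -1.461 3.682 3.936
v -1.96 3.477 4.349
v -2.462 3.934 4.316
v -1.655 4.267 3.647
v -3.239 3.278 2.704
v -2.427 2.538 2.758
v -2.238 3.026 2.324
v -2.74 3.483 2.291
v -3.399 3.149 3.353
v -2.586 2.409 3.406
v -2.656 2.69 4.021
v -3.158 3.147 3.988
v -3.045 2.693 2.993
v -1.847 0.632 -5.032
v -1.407 -0.259 -4.225
v -2.393 1.81 -3.433
v -1.953 0.918 -2.626
v -0.207 1.422 -5.054
v 0.233 0.53 -4.247
v -0.753 2.599 -3.455
v -0.313 1.708 -2.648
f 2 4 1
f 5 2 1
f 1 4 3
f 3 5 1
f 2 8 4
f 6 2 5
f 6 8 2
f 4 8 3
f 7 5 3
f 3 8 7
f 7 6 5
f 8 6 7
f 9 46 25
f 46 20 49
f 25 49 14
f 46 49 25
f 9 25 21
f 25 14 26
f 21 26 10
f 25 26 21
f 9 21 30
f 21 10 31
f 30 31 16
f 21 31 30
f 9 30 42
f 30 16 45
f 42 45 19
f 30 45 42
f 9 42 46
f 42 19 50
f 46 50 20
f 42 50 46
f 10 26 37
f 26 14 40
f 37 40 18
f 26 40 37
f 14 49 27
f 49 20 48
f 27 48 13
f 49 48 27
f 20 50 47
f 50 19 43
f 47 43 11
f 50 43 47
f 19 45 44
f 45 16 32
f 44 32 15
f 45 32 44
f 16 31 36
f 31 10 33
f 36 33 17
f 31 33 36
f 12 38 24
f 38 18 39
f 24 39 13
f 38 39 24
f 12 24 22
f 24 13 23
f 22 23 11
f 24 23 22
f 12 22 29
f 22 11 28
f 29 28 15
f 22 28 29
f 12 29 34
f 29 15 35
f 34 35 17
f 29 35 34
f 12 34 38
f 34 17 41
f 38 41 18
f 34 41 38
f 13 39 27
f 39 18 40
f 27 40 14
f 39 40 27
f 11 23 47
f 23 13 48
f 47 48 20
f 23 48 47
f 15 28 44
f 28 11 43
f 44 43 19
f 28 43 44
f 17 35 36
f 35 15 32
f 36 32 16
f 35 32 36
f 18 41 37
f 41 17 33
f 37 33 10
f 41 33 37
f 52 54 51
f 55 52 51
f 51 54 53
f 53 55 51
f 52 58 54
f 56 52 55
f 56 58 52
f 54 58 53
f 57 55 53
f 53 58 57
f 57 56 55
f 58 56 57



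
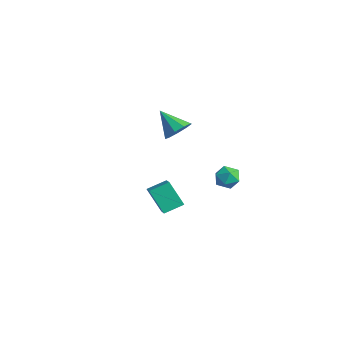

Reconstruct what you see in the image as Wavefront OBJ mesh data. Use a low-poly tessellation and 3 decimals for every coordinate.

v 2.083 -1.269 -1.765
v 2.295 -0.932 -2.281
v 3.005 -1.108 -1.279
v 3.217 -0.771 -1.795
v 2.746 -0.526 -1.418
v 2.175 -0.626 -1.718
v 3.125 -1.414 -1.842
v 2.554 -1.514 -2.142
v 2.939 -1.022 -2.329
v 2.705 -0.473 -2.066
v 2.595 -1.567 -1.494
v 2.361 -1.018 -1.231
v -3.156 -0.172 -2.135
v -2.86 0.293 -1.611
v -4.184 -0.588 -1.185
v -3.22 0.544 -1.89
v -3.549 0.461 -2.284
v -3.694 0.081 -2.607
v -3.588 -0.417 -2.71
v -3.279 -0.801 -2.543
v -2.912 -0.89 -2.185
v -2.66 -0.644 -1.804
v -2.639 -0.177 -1.577
v 1.172 -3.435 -4.016
v 0.436 -3.755 -2.918
v 1.327 -2.539 -3.65
v 0.591 -2.859 -2.552
v 2.089 -3.801 -3.508
v 1.353 -4.121 -2.41
v 2.244 -2.905 -3.142
v 1.508 -3.225 -2.044
f 1 12 6
f 1 6 2
f 1 2 8
f 1 8 11
f 1 11 12
f 2 6 10
f 6 12 5
f 12 11 3
f 11 8 7
f 8 2 9
f 4 10 5
f 4 5 3
f 4 3 7
f 4 7 9
f 4 9 10
f 5 10 6
f 3 5 12
f 7 3 11
f 9 7 8
f 10 9 2
f 14 13 16
f 14 16 15
f 16 13 17
f 16 17 15
f 17 13 18
f 17 18 15
f 18 13 19
f 18 19 15
f 19 13 20
f 19 20 15
f 20 13 21
f 20 21 15
f 21 13 22
f 21 22 15
f 22 13 23
f 22 23 15
f 23 13 14
f 23 14 15
f 25 27 24
f 28 25 24
f 24 27 26
f 26 28 24
f 25 31 27
f 29 25 28
f 29 31 25
f 27 31 26
f 30 28 26
f 26 31 30
f 30 29 28
f 31 29 30



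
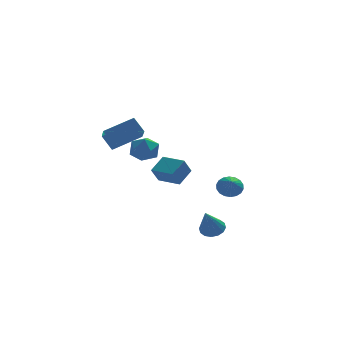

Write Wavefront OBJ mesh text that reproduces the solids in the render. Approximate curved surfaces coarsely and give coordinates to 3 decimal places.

v 0.529 0.319 -1.392
v 0.044 -0.055 -0.419
v -0.497 1.466 -1.461
v -0.981 1.091 -0.488
v 1.341 1.089 -0.692
v 0.857 0.714 0.281
v 0.316 2.235 -0.761
v -0.169 1.861 0.212
v -2.376 -0.884 2.638
v -1.943 -0.393 1.955
v -1.517 -2.107 2.305
v -1.084 -1.616 1.622
v -0.936 -1.393 2.53
v -1.468 -0.638 2.736
v -1.992 -1.862 1.524
v -2.524 -1.107 1.73
v -1.706 -0.998 1.266
v -1.054 -0.708 1.888
v -2.406 -1.792 2.372
v -1.754 -1.502 2.994
v 3.903 2.575 -2.774
v 4.672 2.374 -2.93
v 3.837 1.745 -2.026
v 4.704 2.613 -2.661
v 4.578 2.844 -2.416
v 4.318 3.023 -2.241
v 3.975 3.112 -2.172
v 3.619 3.095 -2.222
v 3.319 2.976 -2.382
v 3.134 2.777 -2.619
v 3.102 2.538 -2.887
v 3.228 2.306 -3.133
v 3.489 2.128 -3.307
v 3.831 2.039 -3.376
v 4.187 2.055 -3.326
v 4.488 2.175 -3.167
v 2.103 -1.344 -4.243
v 2.619 -0.942 -3.837
v 1.517 -2.216 -2.637
v 2.289 -0.718 -3.835
v 1.909 -0.661 -3.943
v 1.582 -0.788 -4.131
v 1.393 -1.063 -4.35
v 1.395 -1.414 -4.539
v 1.587 -1.746 -4.65
v 1.917 -1.97 -4.651
v 2.296 -2.026 -4.544
v 2.624 -1.899 -4.355
v 2.812 -1.624 -4.137
v 2.81 -1.273 -3.947
v -4.02 -0.811 3.101
v -4.13 -2.267 4.046
v -2.287 -0.456 3.847
v -2.397 -1.913 4.793
v -3.543 -1.387 2.267
v -3.653 -2.844 3.213
v -1.81 -1.033 3.014
v -1.92 -2.489 3.959
f 2 4 1
f 5 2 1
f 1 4 3
f 3 5 1
f 2 8 4
f 6 2 5
f 6 8 2
f 4 8 3
f 7 5 3
f 3 8 7
f 7 6 5
f 8 6 7
f 9 20 14
f 9 14 10
f 9 10 16
f 9 16 19
f 9 19 20
f 10 14 18
f 14 20 13
f 20 19 11
f 19 16 15
f 16 10 17
f 12 18 13
f 12 13 11
f 12 11 15
f 12 15 17
f 12 17 18
f 13 18 14
f 11 13 20
f 15 11 19
f 17 15 16
f 18 17 10
f 22 21 24
f 22 24 23
f 24 21 25
f 24 25 23
f 25 21 26
f 25 26 23
f 26 21 27
f 26 27 23
f 27 21 28
f 27 28 23
f 28 21 29
f 28 29 23
f 29 21 30
f 29 30 23
f 30 21 31
f 30 31 23
f 31 21 32
f 31 32 23
f 32 21 33
f 32 33 23
f 33 21 34
f 33 34 23
f 34 21 35
f 34 35 23
f 35 21 36
f 35 36 23
f 36 21 22
f 36 22 23
f 38 37 40
f 38 40 39
f 40 37 41
f 40 41 39
f 41 37 42
f 41 42 39
f 42 37 43
f 42 43 39
f 43 37 44
f 43 44 39
f 44 37 45
f 44 45 39
f 45 37 46
f 45 46 39
f 46 37 47
f 46 47 39
f 47 37 48
f 47 48 39
f 48 37 49
f 48 49 39
f 49 37 50
f 49 50 39
f 50 37 38
f 50 38 39
f 52 54 51
f 55 52 51
f 51 54 53
f 53 55 51
f 52 58 54
f 56 52 55
f 56 58 52
f 54 58 53
f 57 55 53
f 53 58 57
f 57 56 55
f 58 56 57



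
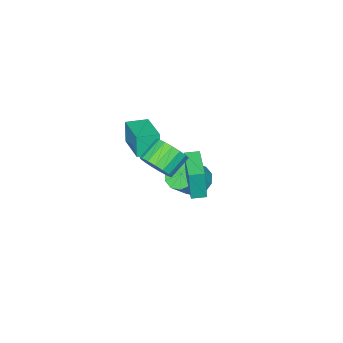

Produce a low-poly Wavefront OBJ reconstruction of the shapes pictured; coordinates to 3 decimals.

v 1.436 2.768 1.941
v 1.91 3.248 2.652
v 0.758 3.232 3.43
v 0.284 2.752 2.719
v 1.727 3.59 2.388
v 0.575 3.574 3.166
v 1.477 3.744 2.022
v 0.325 3.728 2.8
v 1.218 3.674 1.637
v 0.067 3.658 2.415
v 1.009 3.397 1.322
v -0.143 3.381 2.1
v 0.898 2.975 1.149
v -0.254 2.959 1.926
v 0.91 2.506 1.157
v -0.242 2.491 1.935
v 1.042 2.097 1.344
v -0.11 2.082 2.122
v 1.265 1.842 1.669
v 0.113 1.826 2.447
v 1.527 1.799 2.056
v 0.375 1.783 2.834
v 1.768 1.978 2.416
v 0.616 1.962 3.194
v 1.933 2.337 2.668
v 0.781 2.322 3.446
v 1.984 2.796 2.753
v 0.832 2.78 3.531
v -1.409 -0.78 0.51
v -1.577 -0.983 1.823
v -0.444 1.107 0.926
v -0.612 0.904 2.239
v -0.328 -1.344 0.561
v -0.496 -1.547 1.874
v 0.637 0.543 0.977
v 0.469 0.34 2.29
v -4.367 -0.276 -4.324
v -3.643 -0.288 -5.028
v -2.528 -0.315 -3.88
v -3.253 -0.304 -3.176
v -3.769 0.308 -4.891
v -2.655 0.28 -3.743
v -4.124 0.68 -4.537
v -3.009 0.653 -3.39
v -4.572 0.688 -4.102
v -3.457 0.66 -2.955
v -4.941 0.327 -3.752
v -3.827 0.299 -2.604
v -5.092 -0.265 -3.62
v -3.977 -0.292 -2.472
v -4.965 -0.86 -3.757
v -3.851 -0.888 -2.609
v -4.611 -1.233 -4.11
v -3.496 -1.26 -2.963
v -4.163 -1.24 -4.545
v -3.048 -1.268 -3.398
v -3.793 -0.879 -4.896
v -2.679 -0.907 -3.748
v -2.682 0.686 -2.369
v -2.572 0.624 -0.483
v -3.329 1.186 -2.315
v -3.219 1.125 -0.429
v -1.361 2.395 -2.391
v -1.251 2.334 -0.505
v -2.008 2.896 -2.337
v -1.898 2.834 -0.451
f 2 1 5
f 2 5 3
f 3 5 6
f 3 6 4
f 5 1 7
f 5 7 6
f 6 7 8
f 6 8 4
f 7 1 9
f 7 9 8
f 8 9 10
f 8 10 4
f 9 1 11
f 9 11 10
f 10 11 12
f 10 12 4
f 11 1 13
f 11 13 12
f 12 13 14
f 12 14 4
f 13 1 15
f 13 15 14
f 14 15 16
f 14 16 4
f 15 1 17
f 15 17 16
f 16 17 18
f 16 18 4
f 17 1 19
f 17 19 18
f 18 19 20
f 18 20 4
f 19 1 21
f 19 21 20
f 20 21 22
f 20 22 4
f 21 1 23
f 21 23 22
f 22 23 24
f 22 24 4
f 23 1 25
f 23 25 24
f 24 25 26
f 24 26 4
f 25 1 27
f 25 27 26
f 26 27 28
f 26 28 4
f 27 1 2
f 27 2 28
f 28 2 3
f 28 3 4
f 30 32 29
f 33 30 29
f 29 32 31
f 31 33 29
f 30 36 32
f 34 30 33
f 34 36 30
f 32 36 31
f 35 33 31
f 31 36 35
f 35 34 33
f 36 34 35
f 38 37 41
f 38 41 39
f 39 41 42
f 39 42 40
f 41 37 43
f 41 43 42
f 42 43 44
f 42 44 40
f 43 37 45
f 43 45 44
f 44 45 46
f 44 46 40
f 45 37 47
f 45 47 46
f 46 47 48
f 46 48 40
f 47 37 49
f 47 49 48
f 48 49 50
f 48 50 40
f 49 37 51
f 49 51 50
f 50 51 52
f 50 52 40
f 51 37 53
f 51 53 52
f 52 53 54
f 52 54 40
f 53 37 55
f 53 55 54
f 54 55 56
f 54 56 40
f 55 37 57
f 55 57 56
f 56 57 58
f 56 58 40
f 57 37 38
f 57 38 58
f 58 38 39
f 58 39 40
f 60 62 59
f 63 60 59
f 59 62 61
f 61 63 59
f 60 66 62
f 64 60 63
f 64 66 60
f 62 66 61
f 65 63 61
f 61 66 65
f 65 64 63
f 66 64 65



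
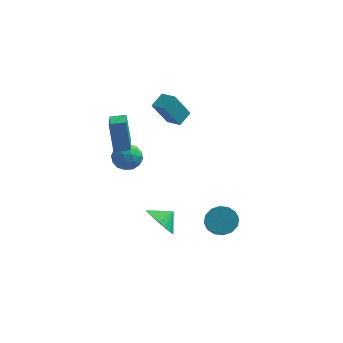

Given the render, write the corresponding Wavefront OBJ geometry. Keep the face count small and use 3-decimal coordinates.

v -2.945 3.54 0.469
v -2.136 3.144 0.259
v -3.644 2.616 -0.479
v -2.835 2.22 -0.689
v -3.204 2.1 0.151
v -2.771 2.671 0.737
v -3.009 3.089 -0.957
v -2.576 3.66 -0.371
v -2.175 2.865 -0.623
v -2.296 2.254 0.062
v -3.484 3.506 -0.282
v -3.605 2.895 0.403
v -2.479 3.423 0.447
v -3.301 2.337 -0.667
v -3.518 2.266 -0.173
v -3.042 2.034 -0.297
v -2.853 3.145 0.728
v -2.377 2.913 0.604
v -3.005 2.299 0.541
v -3.403 2.847 -0.824
v -2.927 2.615 -0.948
v -2.738 3.726 0.077
v -2.262 3.494 -0.047
v -2.775 3.461 -0.761
v -2.026 3.026 -0.195
v -2.437 2.483 -0.752
v -2.539 2.994 -0.909
v -2.285 3.33 -0.565
v -2.097 2.667 0.207
v -2.508 2.124 -0.35
v -2.725 2.054 0.144
v -2.471 2.39 0.488
v -2.12 2.503 -0.311
v -3.272 3.636 0.13
v -3.683 3.093 -0.427
v -3.309 3.37 -0.708
v -3.055 3.706 -0.364
v -3.343 3.277 0.532
v -3.754 2.734 -0.025
v -3.495 2.43 0.345
v -3.241 2.766 0.689
v -3.66 3.257 0.091
v -0.803 3.001 4.107
v -0.428 3.839 4.573
v -1.634 3.494 3.888
v -1.259 4.332 4.354
v -0.061 3.548 2.526
v 0.314 4.386 2.992
v -0.892 4.041 2.307
v -0.517 4.879 2.773
v -0.572 0.797 -3.604
v -0.011 1.081 -4.494
v 0.072 1.363 -3.016
v -0.346 1.43 -4.462
v -0.727 1.654 -4.26
v -1.076 1.707 -3.928
v -1.326 1.581 -3.532
v -1.427 1.299 -3.15
v -1.358 0.918 -2.858
v -1.134 0.512 -2.714
v -0.798 0.164 -2.746
v -0.418 -0.06 -2.948
v -0.068 -0.114 -3.28
v 0.182 0.013 -3.676
v 0.282 0.295 -4.058
v 0.214 0.676 -4.349
v 2.657 1.599 -3.559
v 3.542 1.565 -3.841
v 3.789 0.546 -2.943
v 2.903 0.581 -2.661
v 3.539 1.883 -3.48
v 3.785 0.864 -2.581
v 3.299 2.125 -3.139
v 3.546 1.106 -2.241
v 2.887 2.226 -2.912
v 3.134 1.207 -2.014
v 2.414 2.159 -2.857
v 2.66 1.141 -1.959
v 2.005 1.942 -2.991
v 2.251 0.924 -2.093
v 1.771 1.634 -3.277
v 2.018 0.615 -2.379
v 1.775 1.316 -3.639
v 2.021 0.297 -2.74
v 2.014 1.074 -3.979
v 2.261 0.055 -3.081
v 2.426 0.973 -4.206
v 2.673 -0.046 -3.308
v 2.9 1.039 -4.261
v 3.146 0.021 -3.363
v 3.309 1.256 -4.127
v 3.555 0.238 -3.229
v -2.729 -0.466 2.713
v -3.117 0.093 4.434
v -3.18 1.375 2.015
v -3.568 1.934 3.735
v -1.872 -0.214 2.825
v -2.26 0.345 4.545
v -2.323 1.627 2.126
v -2.711 2.186 3.847
f 1 38 17
f 38 12 41
f 17 41 6
f 38 41 17
f 1 17 13
f 17 6 18
f 13 18 2
f 17 18 13
f 1 13 22
f 13 2 23
f 22 23 8
f 13 23 22
f 1 22 34
f 22 8 37
f 34 37 11
f 22 37 34
f 1 34 38
f 34 11 42
f 38 42 12
f 34 42 38
f 2 18 29
f 18 6 32
f 29 32 10
f 18 32 29
f 6 41 19
f 41 12 40
f 19 40 5
f 41 40 19
f 12 42 39
f 42 11 35
f 39 35 3
f 42 35 39
f 11 37 36
f 37 8 24
f 36 24 7
f 37 24 36
f 8 23 28
f 23 2 25
f 28 25 9
f 23 25 28
f 4 30 16
f 30 10 31
f 16 31 5
f 30 31 16
f 4 16 14
f 16 5 15
f 14 15 3
f 16 15 14
f 4 14 21
f 14 3 20
f 21 20 7
f 14 20 21
f 4 21 26
f 21 7 27
f 26 27 9
f 21 27 26
f 4 26 30
f 26 9 33
f 30 33 10
f 26 33 30
f 5 31 19
f 31 10 32
f 19 32 6
f 31 32 19
f 3 15 39
f 15 5 40
f 39 40 12
f 15 40 39
f 7 20 36
f 20 3 35
f 36 35 11
f 20 35 36
f 9 27 28
f 27 7 24
f 28 24 8
f 27 24 28
f 10 33 29
f 33 9 25
f 29 25 2
f 33 25 29
f 44 46 43
f 47 44 43
f 43 46 45
f 45 47 43
f 44 50 46
f 48 44 47
f 48 50 44
f 46 50 45
f 49 47 45
f 45 50 49
f 49 48 47
f 50 48 49
f 52 51 54
f 52 54 53
f 54 51 55
f 54 55 53
f 55 51 56
f 55 56 53
f 56 51 57
f 56 57 53
f 57 51 58
f 57 58 53
f 58 51 59
f 58 59 53
f 59 51 60
f 59 60 53
f 60 51 61
f 60 61 53
f 61 51 62
f 61 62 53
f 62 51 63
f 62 63 53
f 63 51 64
f 63 64 53
f 64 51 65
f 64 65 53
f 65 51 66
f 65 66 53
f 66 51 52
f 66 52 53
f 68 67 71
f 68 71 69
f 69 71 72
f 69 72 70
f 71 67 73
f 71 73 72
f 72 73 74
f 72 74 70
f 73 67 75
f 73 75 74
f 74 75 76
f 74 76 70
f 75 67 77
f 75 77 76
f 76 77 78
f 76 78 70
f 77 67 79
f 77 79 78
f 78 79 80
f 78 80 70
f 79 67 81
f 79 81 80
f 80 81 82
f 80 82 70
f 81 67 83
f 81 83 82
f 82 83 84
f 82 84 70
f 83 67 85
f 83 85 84
f 84 85 86
f 84 86 70
f 85 67 87
f 85 87 86
f 86 87 88
f 86 88 70
f 87 67 89
f 87 89 88
f 88 89 90
f 88 90 70
f 89 67 91
f 89 91 90
f 90 91 92
f 90 92 70
f 91 67 68
f 91 68 92
f 92 68 69
f 92 69 70
f 94 96 93
f 97 94 93
f 93 96 95
f 95 97 93
f 94 100 96
f 98 94 97
f 98 100 94
f 96 100 95
f 99 97 95
f 95 100 99
f 99 98 97
f 100 98 99



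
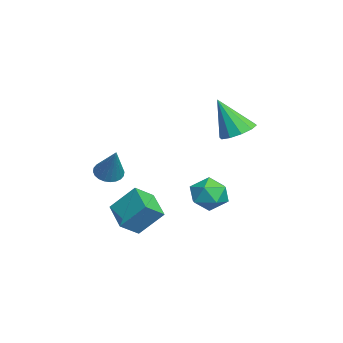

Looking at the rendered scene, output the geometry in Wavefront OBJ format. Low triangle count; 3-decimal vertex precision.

v 0.552 4.125 3.193
v 1.21 4.19 3.305
v 0.388 3.455 4.547
v 1.021 4.529 3.45
v 0.654 4.714 3.497
v 0.247 4.674 3.428
v -0.042 4.424 3.269
v -0.105 4.061 3.081
v 0.083 3.722 2.936
v 0.451 3.537 2.889
v 0.857 3.577 2.958
v 1.147 3.826 3.117
v 1.075 3.703 0.913
v 1.479 3.389 0.384
v 0.161 2.991 0.636
v 0.565 2.677 0.107
v 0.734 2.566 0.815
v 1.299 3.005 0.986
v 0.341 3.375 0.034
v 0.906 3.814 0.205
v 1.026 3.186 -0.159
v 1.269 2.686 0.324
v 0.371 3.694 0.696
v 0.614 3.194 1.179
v 3.058 0.563 0.582
v 3.17 1.345 1.431
v 4.052 0.871 0.168
v 4.164 1.653 1.018
v 3.436 -0.013 1.062
v 3.548 0.769 1.912
v 4.43 0.295 0.649
v 4.542 1.077 1.498
v -0.084 -0.046 1.197
v 0.34 0.001 0.9
v 0.704 0.206 2.363
v 0.273 0.192 0.904
v 0.152 0.347 0.952
v -0.006 0.443 1.038
v -0.175 0.464 1.148
v -0.33 0.407 1.265
v -0.448 0.281 1.372
v -0.511 0.106 1.453
v -0.509 -0.093 1.494
v -0.442 -0.284 1.49
v -0.32 -0.44 1.442
v -0.163 -0.535 1.356
v 0.006 -0.556 1.246
v 0.162 -0.499 1.129
v 0.28 -0.373 1.022
v 0.342 -0.198 0.941
f 2 1 4
f 2 4 3
f 4 1 5
f 4 5 3
f 5 1 6
f 5 6 3
f 6 1 7
f 6 7 3
f 7 1 8
f 7 8 3
f 8 1 9
f 8 9 3
f 9 1 10
f 9 10 3
f 10 1 11
f 10 11 3
f 11 1 12
f 11 12 3
f 12 1 2
f 12 2 3
f 13 24 18
f 13 18 14
f 13 14 20
f 13 20 23
f 13 23 24
f 14 18 22
f 18 24 17
f 24 23 15
f 23 20 19
f 20 14 21
f 16 22 17
f 16 17 15
f 16 15 19
f 16 19 21
f 16 21 22
f 17 22 18
f 15 17 24
f 19 15 23
f 21 19 20
f 22 21 14
f 26 28 25
f 29 26 25
f 25 28 27
f 27 29 25
f 26 32 28
f 30 26 29
f 30 32 26
f 28 32 27
f 31 29 27
f 27 32 31
f 31 30 29
f 32 30 31
f 34 33 36
f 34 36 35
f 36 33 37
f 36 37 35
f 37 33 38
f 37 38 35
f 38 33 39
f 38 39 35
f 39 33 40
f 39 40 35
f 40 33 41
f 40 41 35
f 41 33 42
f 41 42 35
f 42 33 43
f 42 43 35
f 43 33 44
f 43 44 35
f 44 33 45
f 44 45 35
f 45 33 46
f 45 46 35
f 46 33 47
f 46 47 35
f 47 33 48
f 47 48 35
f 48 33 49
f 48 49 35
f 49 33 50
f 49 50 35
f 50 33 34
f 50 34 35



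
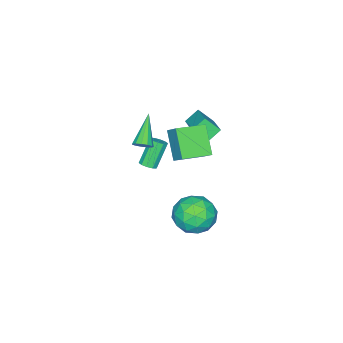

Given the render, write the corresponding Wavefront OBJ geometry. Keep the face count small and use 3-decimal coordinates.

v -0.67 -1.958 0.246
v -0.314 -2.359 0.44
v -2.09 -2.582 1.554
v -0.263 -2.098 0.62
v -0.341 -1.793 0.681
v -0.523 -1.54 0.604
v -0.752 -1.419 0.413
v -0.954 -1.47 0.169
v -1.067 -1.676 -0.051
v -1.053 -1.971 -0.176
v -0.917 -2.262 -0.168
v -0.703 -2.457 -0.028
v -0.478 -2.493 0.198
v 0.266 0.255 3.228
v 0.606 1.016 3.991
v -1.106 1.103 2.993
v -0.766 1.864 3.756
v 1.086 1.216 1.904
v 1.426 1.977 2.667
v -0.286 2.064 1.669
v 0.054 2.825 2.432
v -3 -3.337 -3.798
v -2.569 -3.441 -3.508
v -3.508 -3.387 -2.092
v -3.94 -3.283 -2.382
v -2.595 -3.116 -3.538
v -3.534 -3.062 -2.122
v -2.776 -2.875 -3.667
v -3.715 -2.821 -2.251
v -3.042 -2.811 -3.846
v -3.982 -2.757 -2.43
v -3.293 -2.947 -4.007
v -4.232 -2.893 -2.591
v -3.432 -3.233 -4.088
v -4.371 -3.179 -2.672
v -3.406 -3.558 -4.058
v -4.345 -3.504 -2.642
v -3.225 -3.799 -3.929
v -4.164 -3.745 -2.513
v -2.958 -3.863 -3.75
v -3.898 -3.809 -2.334
v -2.708 -3.727 -3.589
v -3.647 -3.673 -2.173
v 1.926 4.42 0.185
v 2.762 4.436 -0.659
v 2.558 2.704 0.779
v 3.394 2.72 -0.065
v 3.461 3.474 0.851
v 3.07 4.534 0.484
v 2.25 2.606 -0.364
v 1.859 3.666 -0.731
v 2.962 3.315 -0.998
v 3.71 3.851 -0.247
v 1.61 3.289 0.367
v 2.358 3.825 1.118
v 2.288 4.578 -0.29
v 3.032 2.562 0.41
v 3.071 3.005 0.948
v 3.562 3.014 0.452
v 2.469 4.636 0.382
v 2.961 4.645 -0.114
v 3.371 4.08 0.774
v 2.359 2.495 0.234
v 2.851 2.504 -0.262
v 1.758 4.126 -0.332
v 2.249 4.135 -0.828
v 1.949 3.06 -0.654
v 2.897 3.929 -0.985
v 3.269 2.92 -0.635
v 2.597 2.853 -0.811
v 2.367 3.476 -1.027
v 3.337 4.244 -0.543
v 3.709 3.236 -0.194
v 3.748 3.679 0.345
v 3.518 4.302 0.129
v 3.455 3.585 -0.743
v 1.611 3.904 0.314
v 1.983 2.896 0.663
v 1.802 2.838 -0.009
v 1.572 3.461 -0.225
v 2.051 4.22 0.755
v 2.423 3.211 1.105
v 2.953 3.664 1.147
v 2.723 4.287 0.931
v 1.865 3.555 0.863
v -3.752 0.357 1.207
v -3.425 -0.4 1.994
v -2.593 1.567 1.891
v -2.266 0.81 2.678
v -3.054 0.03 0.602
v -2.727 -0.727 1.389
v -1.895 1.24 1.286
v -1.568 0.483 2.073
f 2 1 4
f 2 4 3
f 4 1 5
f 4 5 3
f 5 1 6
f 5 6 3
f 6 1 7
f 6 7 3
f 7 1 8
f 7 8 3
f 8 1 9
f 8 9 3
f 9 1 10
f 9 10 3
f 10 1 11
f 10 11 3
f 11 1 12
f 11 12 3
f 12 1 13
f 12 13 3
f 13 1 2
f 13 2 3
f 15 17 14
f 18 15 14
f 14 17 16
f 16 18 14
f 15 21 17
f 19 15 18
f 19 21 15
f 17 21 16
f 20 18 16
f 16 21 20
f 20 19 18
f 21 19 20
f 23 22 26
f 23 26 24
f 24 26 27
f 24 27 25
f 26 22 28
f 26 28 27
f 27 28 29
f 27 29 25
f 28 22 30
f 28 30 29
f 29 30 31
f 29 31 25
f 30 22 32
f 30 32 31
f 31 32 33
f 31 33 25
f 32 22 34
f 32 34 33
f 33 34 35
f 33 35 25
f 34 22 36
f 34 36 35
f 35 36 37
f 35 37 25
f 36 22 38
f 36 38 37
f 37 38 39
f 37 39 25
f 38 22 40
f 38 40 39
f 39 40 41
f 39 41 25
f 40 22 42
f 40 42 41
f 41 42 43
f 41 43 25
f 42 22 23
f 42 23 43
f 43 23 24
f 43 24 25
f 44 81 60
f 81 55 84
f 60 84 49
f 81 84 60
f 44 60 56
f 60 49 61
f 56 61 45
f 60 61 56
f 44 56 65
f 56 45 66
f 65 66 51
f 56 66 65
f 44 65 77
f 65 51 80
f 77 80 54
f 65 80 77
f 44 77 81
f 77 54 85
f 81 85 55
f 77 85 81
f 45 61 72
f 61 49 75
f 72 75 53
f 61 75 72
f 49 84 62
f 84 55 83
f 62 83 48
f 84 83 62
f 55 85 82
f 85 54 78
f 82 78 46
f 85 78 82
f 54 80 79
f 80 51 67
f 79 67 50
f 80 67 79
f 51 66 71
f 66 45 68
f 71 68 52
f 66 68 71
f 47 73 59
f 73 53 74
f 59 74 48
f 73 74 59
f 47 59 57
f 59 48 58
f 57 58 46
f 59 58 57
f 47 57 64
f 57 46 63
f 64 63 50
f 57 63 64
f 47 64 69
f 64 50 70
f 69 70 52
f 64 70 69
f 47 69 73
f 69 52 76
f 73 76 53
f 69 76 73
f 48 74 62
f 74 53 75
f 62 75 49
f 74 75 62
f 46 58 82
f 58 48 83
f 82 83 55
f 58 83 82
f 50 63 79
f 63 46 78
f 79 78 54
f 63 78 79
f 52 70 71
f 70 50 67
f 71 67 51
f 70 67 71
f 53 76 72
f 76 52 68
f 72 68 45
f 76 68 72
f 87 89 86
f 90 87 86
f 86 89 88
f 88 90 86
f 87 93 89
f 91 87 90
f 91 93 87
f 89 93 88
f 92 90 88
f 88 93 92
f 92 91 90
f 93 91 92



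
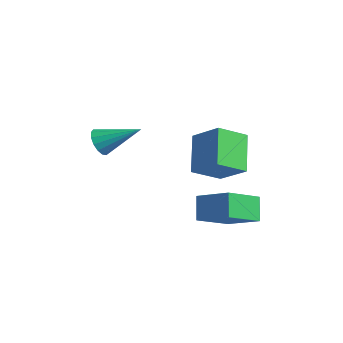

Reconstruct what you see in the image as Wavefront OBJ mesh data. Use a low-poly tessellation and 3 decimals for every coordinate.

v -2.233 -4.423 -0.024
v -1.823 -4.311 -0.69
v -1.027 -2.957 0.964
v -2.132 -4.044 -0.71
v -2.468 -3.878 -0.546
v -2.741 -3.859 -0.242
v -2.878 -3.991 0.12
v -2.842 -4.238 0.444
v -2.642 -4.535 0.642
v -2.333 -4.802 0.662
v -1.997 -4.968 0.497
v -1.724 -4.988 0.194
v -1.588 -4.856 -0.169
v -1.624 -4.608 -0.492
v 2.193 -1.942 -2.059
v 3.741 -1.239 -1.306
v 1.813 -0.124 -2.974
v 3.362 0.578 -2.22
v 2.898 -2.338 -3.14
v 4.447 -1.636 -2.386
v 2.519 -0.521 -4.054
v 4.067 0.182 -3.301
v 3.149 -1.296 -0.701
v 3.119 -2.744 0.068
v 1.86 -0.498 0.752
v 1.83 -1.946 1.521
v 4.53 -0.814 0.259
v 4.5 -2.262 1.028
v 3.241 -0.016 1.712
v 3.211 -1.464 2.481
f 2 1 4
f 2 4 3
f 4 1 5
f 4 5 3
f 5 1 6
f 5 6 3
f 6 1 7
f 6 7 3
f 7 1 8
f 7 8 3
f 8 1 9
f 8 9 3
f 9 1 10
f 9 10 3
f 10 1 11
f 10 11 3
f 11 1 12
f 11 12 3
f 12 1 13
f 12 13 3
f 13 1 14
f 13 14 3
f 14 1 2
f 14 2 3
f 16 18 15
f 19 16 15
f 15 18 17
f 17 19 15
f 16 22 18
f 20 16 19
f 20 22 16
f 18 22 17
f 21 19 17
f 17 22 21
f 21 20 19
f 22 20 21
f 24 26 23
f 27 24 23
f 23 26 25
f 25 27 23
f 24 30 26
f 28 24 27
f 28 30 24
f 26 30 25
f 29 27 25
f 25 30 29
f 29 28 27
f 30 28 29



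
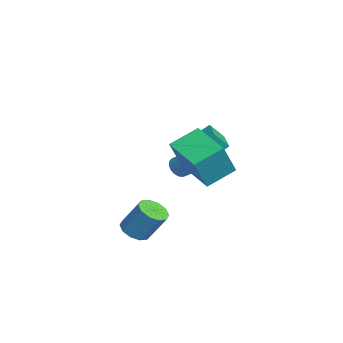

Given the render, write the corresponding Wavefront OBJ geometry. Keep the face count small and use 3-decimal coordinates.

v 2.028 -0.834 -1.638
v 2.512 -1.459 -1.421
v 2.936 -0.612 0.075
v 2.452 0.014 -0.142
v 2.792 -1.129 -1.686
v 3.215 -0.282 -0.191
v 2.779 -0.687 -1.933
v 3.202 0.16 -0.438
v 2.48 -0.301 -2.067
v 2.903 0.546 -0.572
v 2.008 -0.118 -2.037
v 2.432 0.729 -0.542
v 1.544 -0.208 -1.855
v 1.968 0.639 -0.359
v 1.265 -0.538 -1.589
v 1.688 0.309 -0.094
v 1.278 -0.98 -1.342
v 1.701 -0.133 0.153
v 1.577 -1.366 -1.208
v 2 -0.519 0.287
v 2.048 -1.549 -1.238
v 2.472 -0.702 0.257
v -4.391 2.819 1.503
v -4.398 3.579 2.154
v -4.431 3.561 0.638
v -4.438 4.32 1.289
v -2.942 2.86 1.471
v -2.949 3.619 2.122
v -2.982 3.601 0.606
v -2.989 4.361 1.257
v -2.878 1.836 -0.006
v -2.456 1.97 -0.482
v -1.62 2.998 0.55
v -2.042 2.864 1.026
v -2.66 2.172 -0.518
v -1.823 3.2 0.514
v -2.907 2.307 -0.453
v -2.071 3.336 0.579
v -3.148 2.349 -0.299
v -2.312 3.378 0.733
v -3.336 2.29 -0.087
v -2.5 3.318 0.945
v -3.433 2.14 0.141
v -2.597 3.169 1.173
v -3.421 1.93 0.339
v -2.584 2.959 1.371
v -3.3 1.702 0.47
v -2.464 2.73 1.502
v -3.097 1.5 0.506
v -2.26 2.528 1.538
v -2.849 1.364 0.441
v -2.013 2.393 1.473
v -2.608 1.322 0.287
v -1.772 2.351 1.319
v -2.42 1.382 0.075
v -1.584 2.41 1.107
v -2.323 1.531 -0.153
v -1.487 2.56 0.879
v -2.336 1.741 -0.351
v -1.499 2.77 0.681
v 0.861 1.545 1.904
v 1.675 0.826 3.759
v 0.376 2.962 2.666
v 1.191 2.242 4.521
v 2.769 2.458 1.419
v 3.584 1.738 3.274
v 2.285 3.874 2.181
v 3.099 3.155 4.036
f 2 1 5
f 2 5 3
f 3 5 6
f 3 6 4
f 5 1 7
f 5 7 6
f 6 7 8
f 6 8 4
f 7 1 9
f 7 9 8
f 8 9 10
f 8 10 4
f 9 1 11
f 9 11 10
f 10 11 12
f 10 12 4
f 11 1 13
f 11 13 12
f 12 13 14
f 12 14 4
f 13 1 15
f 13 15 14
f 14 15 16
f 14 16 4
f 15 1 17
f 15 17 16
f 16 17 18
f 16 18 4
f 17 1 19
f 17 19 18
f 18 19 20
f 18 20 4
f 19 1 21
f 19 21 20
f 20 21 22
f 20 22 4
f 21 1 2
f 21 2 22
f 22 2 3
f 22 3 4
f 24 26 23
f 27 24 23
f 23 26 25
f 25 27 23
f 24 30 26
f 28 24 27
f 28 30 24
f 26 30 25
f 29 27 25
f 25 30 29
f 29 28 27
f 30 28 29
f 32 31 35
f 32 35 33
f 33 35 36
f 33 36 34
f 35 31 37
f 35 37 36
f 36 37 38
f 36 38 34
f 37 31 39
f 37 39 38
f 38 39 40
f 38 40 34
f 39 31 41
f 39 41 40
f 40 41 42
f 40 42 34
f 41 31 43
f 41 43 42
f 42 43 44
f 42 44 34
f 43 31 45
f 43 45 44
f 44 45 46
f 44 46 34
f 45 31 47
f 45 47 46
f 46 47 48
f 46 48 34
f 47 31 49
f 47 49 48
f 48 49 50
f 48 50 34
f 49 31 51
f 49 51 50
f 50 51 52
f 50 52 34
f 51 31 53
f 51 53 52
f 52 53 54
f 52 54 34
f 53 31 55
f 53 55 54
f 54 55 56
f 54 56 34
f 55 31 57
f 55 57 56
f 56 57 58
f 56 58 34
f 57 31 59
f 57 59 58
f 58 59 60
f 58 60 34
f 59 31 32
f 59 32 60
f 60 32 33
f 60 33 34
f 62 64 61
f 65 62 61
f 61 64 63
f 63 65 61
f 62 68 64
f 66 62 65
f 66 68 62
f 64 68 63
f 67 65 63
f 63 68 67
f 67 66 65
f 68 66 67

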